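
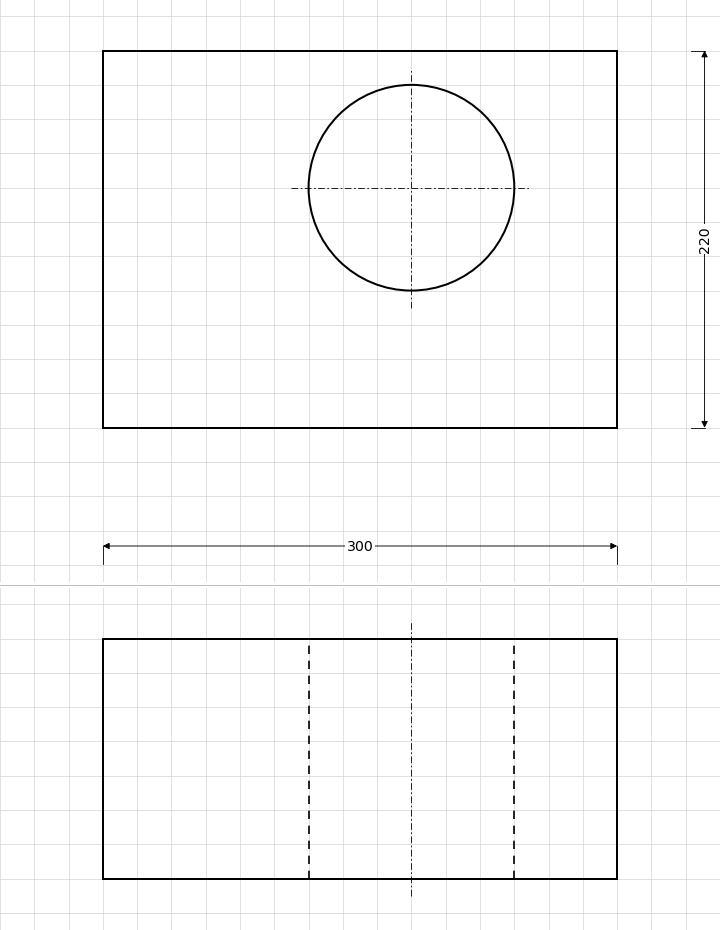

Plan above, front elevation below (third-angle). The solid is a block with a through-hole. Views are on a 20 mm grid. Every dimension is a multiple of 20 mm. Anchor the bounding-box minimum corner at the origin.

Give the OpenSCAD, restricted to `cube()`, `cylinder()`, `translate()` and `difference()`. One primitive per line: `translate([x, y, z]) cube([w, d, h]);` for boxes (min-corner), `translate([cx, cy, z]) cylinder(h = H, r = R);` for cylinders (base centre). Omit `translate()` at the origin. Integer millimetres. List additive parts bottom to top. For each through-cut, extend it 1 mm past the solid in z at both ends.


difference() {
  cube([300, 220, 140]);
  translate([180, 140, -1]) cylinder(h = 142, r = 60);
}


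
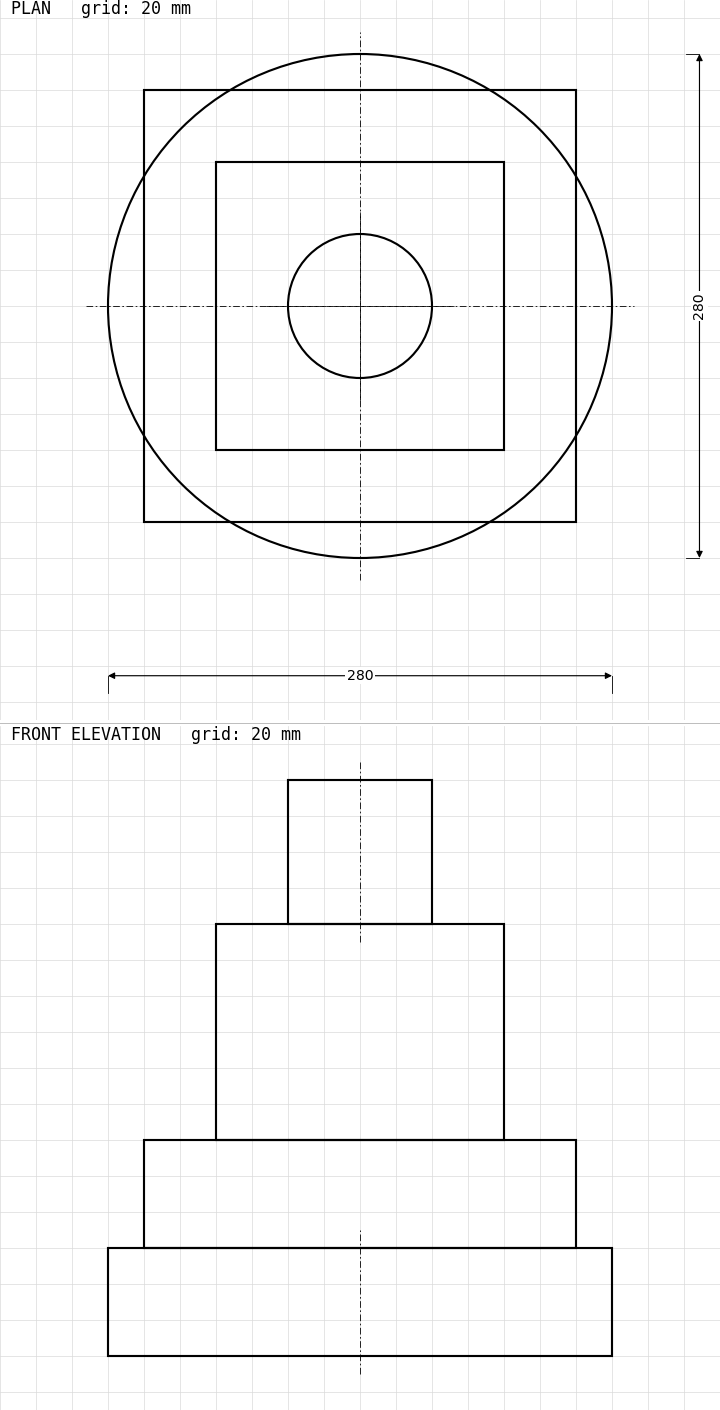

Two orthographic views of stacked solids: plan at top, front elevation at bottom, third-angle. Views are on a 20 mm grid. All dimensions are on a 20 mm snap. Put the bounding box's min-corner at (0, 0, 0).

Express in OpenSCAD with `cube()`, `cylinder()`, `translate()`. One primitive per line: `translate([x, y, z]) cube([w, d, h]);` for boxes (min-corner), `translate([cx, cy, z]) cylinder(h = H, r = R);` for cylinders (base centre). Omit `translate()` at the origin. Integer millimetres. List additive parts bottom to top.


translate([140, 140, 0]) cylinder(h = 60, r = 140);
translate([20, 20, 60]) cube([240, 240, 60]);
translate([60, 60, 120]) cube([160, 160, 120]);
translate([140, 140, 240]) cylinder(h = 80, r = 40);


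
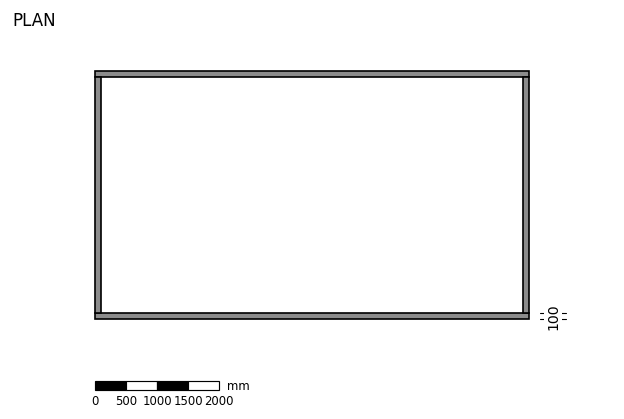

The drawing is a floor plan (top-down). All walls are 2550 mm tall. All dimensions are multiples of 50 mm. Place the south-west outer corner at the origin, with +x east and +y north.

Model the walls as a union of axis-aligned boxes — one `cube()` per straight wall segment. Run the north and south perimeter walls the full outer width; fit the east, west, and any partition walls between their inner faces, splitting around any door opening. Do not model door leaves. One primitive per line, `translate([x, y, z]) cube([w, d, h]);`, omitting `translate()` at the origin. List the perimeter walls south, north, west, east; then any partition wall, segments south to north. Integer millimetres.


cube([7000, 100, 2550]);
translate([0, 3900, 0]) cube([7000, 100, 2550]);
translate([0, 100, 0]) cube([100, 3800, 2550]);
translate([6900, 100, 0]) cube([100, 3800, 2550]);


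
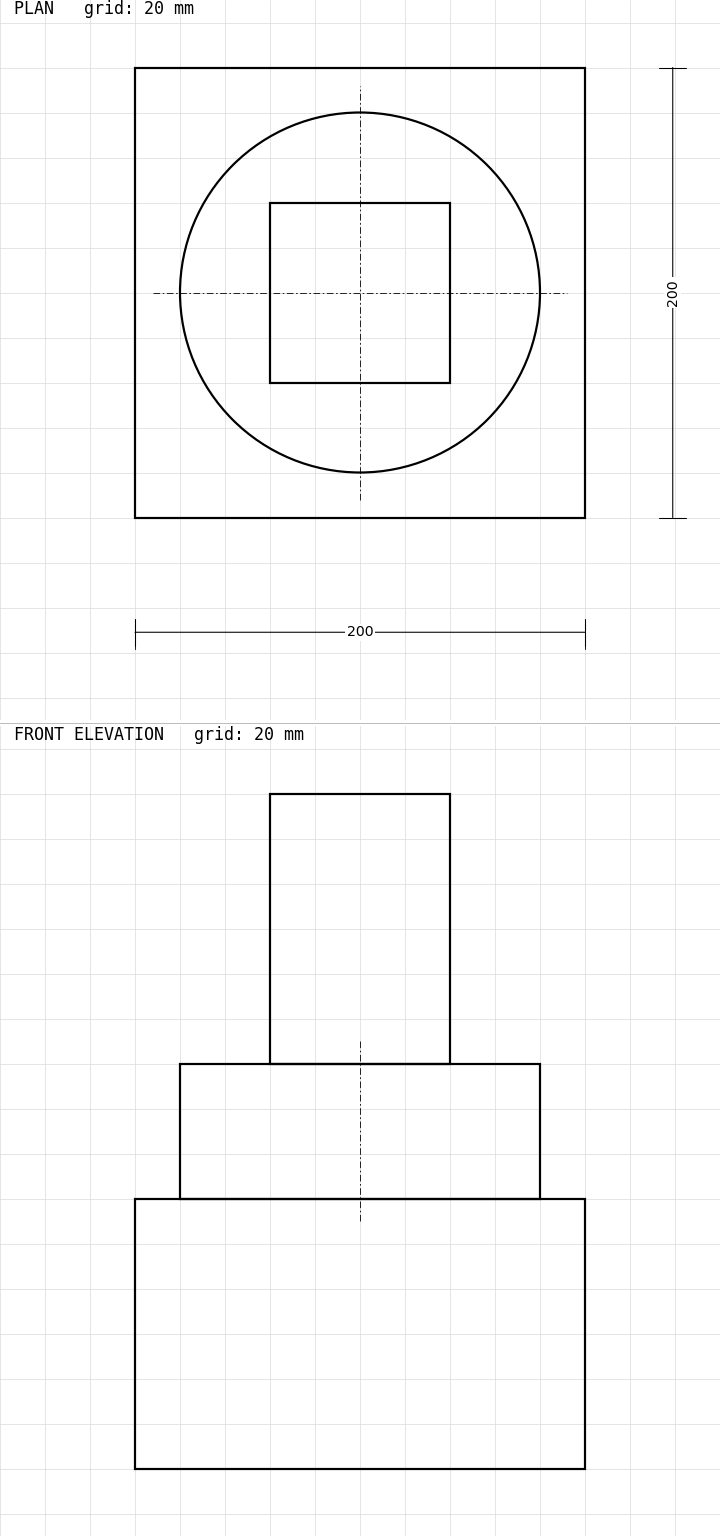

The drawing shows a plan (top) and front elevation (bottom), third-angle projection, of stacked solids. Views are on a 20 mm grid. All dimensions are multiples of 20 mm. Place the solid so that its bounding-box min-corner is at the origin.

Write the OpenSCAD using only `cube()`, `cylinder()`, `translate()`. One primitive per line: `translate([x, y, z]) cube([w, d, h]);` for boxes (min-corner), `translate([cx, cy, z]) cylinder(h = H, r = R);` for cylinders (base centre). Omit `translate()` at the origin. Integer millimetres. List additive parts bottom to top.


cube([200, 200, 120]);
translate([100, 100, 120]) cylinder(h = 60, r = 80);
translate([60, 60, 180]) cube([80, 80, 120]);


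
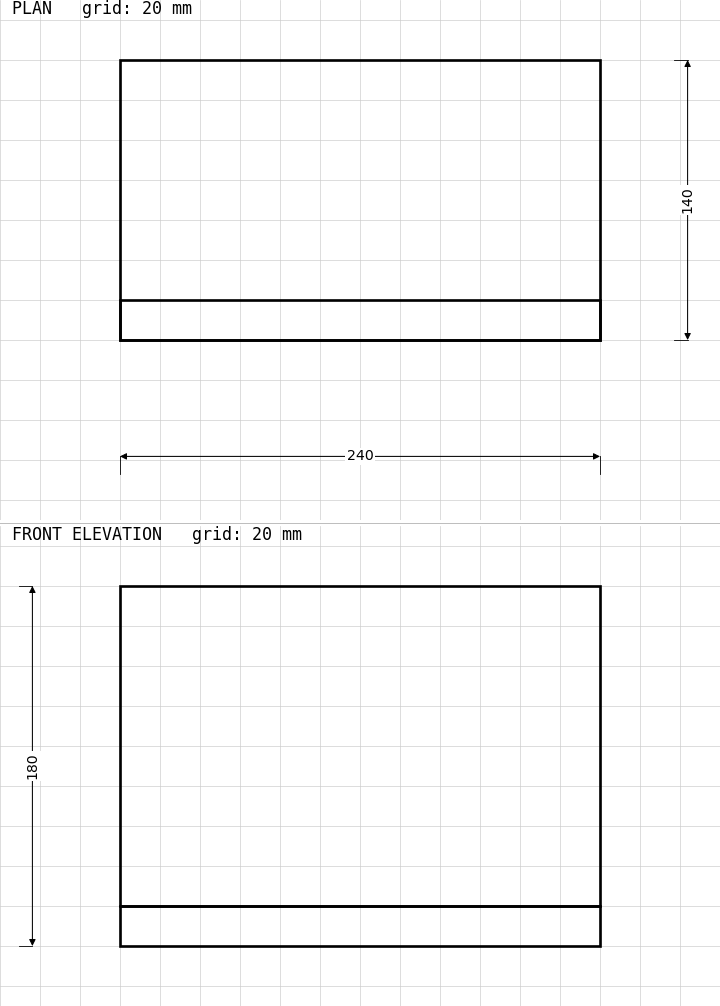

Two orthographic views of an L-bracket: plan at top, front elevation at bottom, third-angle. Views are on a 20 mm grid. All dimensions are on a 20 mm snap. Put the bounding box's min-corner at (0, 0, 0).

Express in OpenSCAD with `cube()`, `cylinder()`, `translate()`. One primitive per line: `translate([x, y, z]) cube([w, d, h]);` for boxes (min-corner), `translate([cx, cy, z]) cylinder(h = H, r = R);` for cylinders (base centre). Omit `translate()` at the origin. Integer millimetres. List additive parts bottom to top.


cube([240, 140, 20]);
translate([0, 0, 20]) cube([240, 20, 160]);


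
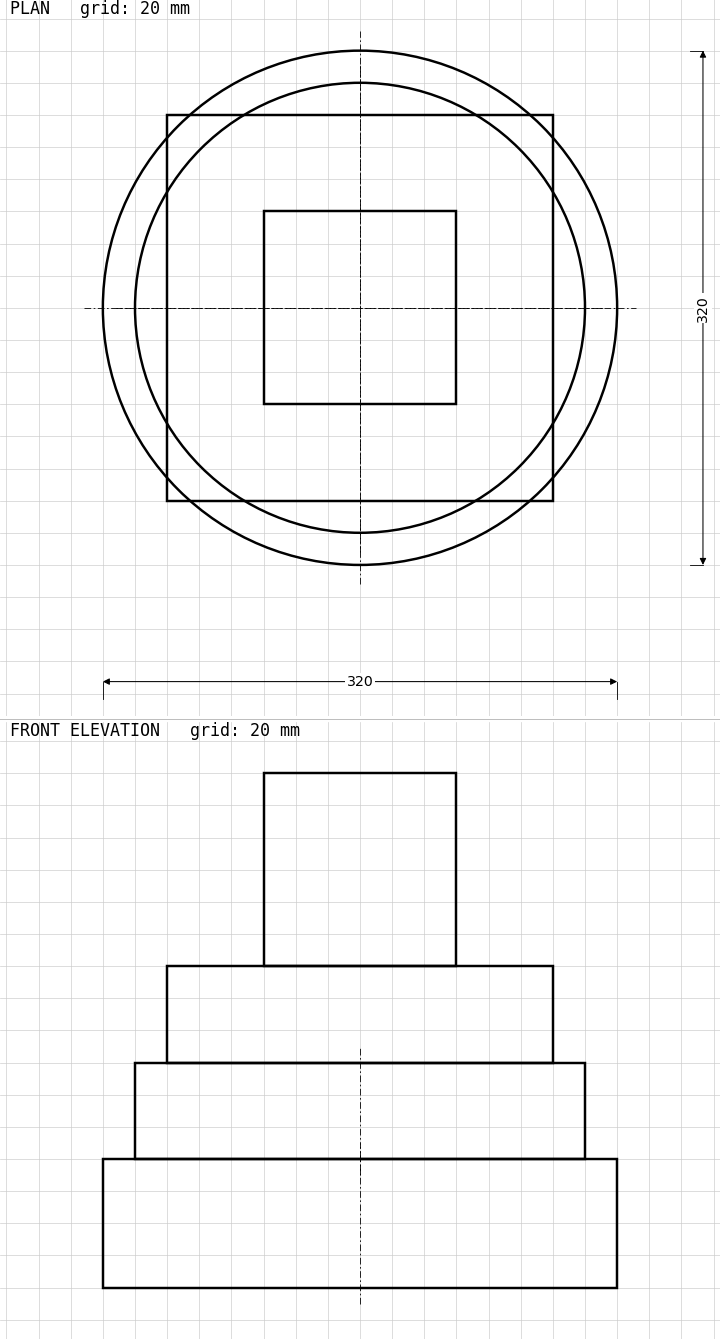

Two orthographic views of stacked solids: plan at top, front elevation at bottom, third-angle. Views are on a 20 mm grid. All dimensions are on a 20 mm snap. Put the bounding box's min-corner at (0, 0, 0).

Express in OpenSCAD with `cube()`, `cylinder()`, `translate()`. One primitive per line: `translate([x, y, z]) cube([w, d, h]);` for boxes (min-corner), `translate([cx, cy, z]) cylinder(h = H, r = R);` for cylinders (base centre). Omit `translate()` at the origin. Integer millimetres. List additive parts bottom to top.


translate([160, 160, 0]) cylinder(h = 80, r = 160);
translate([160, 160, 80]) cylinder(h = 60, r = 140);
translate([40, 40, 140]) cube([240, 240, 60]);
translate([100, 100, 200]) cube([120, 120, 120]);


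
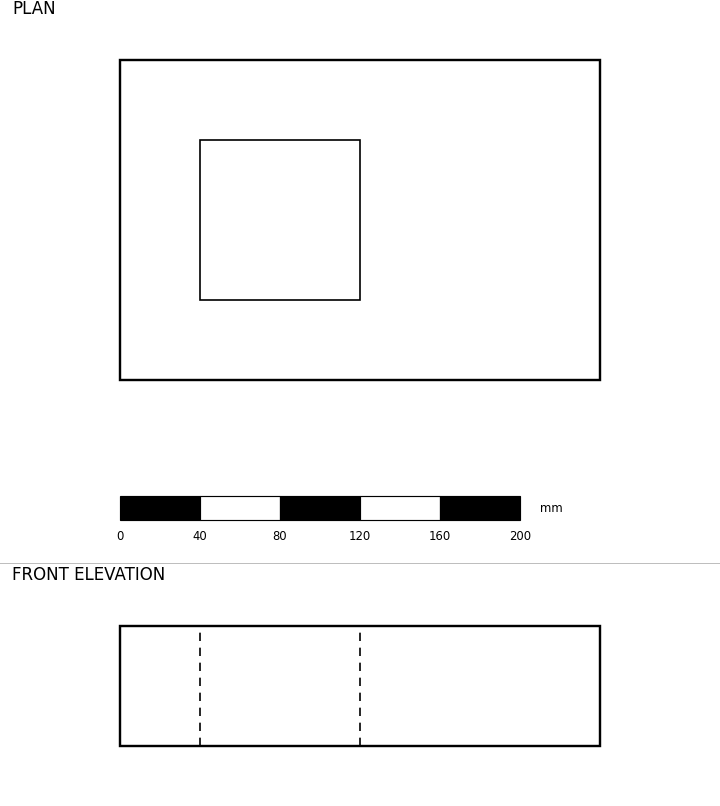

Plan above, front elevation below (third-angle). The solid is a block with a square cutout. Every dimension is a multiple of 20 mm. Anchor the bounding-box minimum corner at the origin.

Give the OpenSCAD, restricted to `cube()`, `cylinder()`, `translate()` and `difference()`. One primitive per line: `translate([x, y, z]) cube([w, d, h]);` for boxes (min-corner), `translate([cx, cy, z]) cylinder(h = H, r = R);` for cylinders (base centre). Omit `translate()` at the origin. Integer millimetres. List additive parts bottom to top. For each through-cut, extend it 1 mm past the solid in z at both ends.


difference() {
  cube([240, 160, 60]);
  translate([40, 40, -1]) cube([80, 80, 62]);
}


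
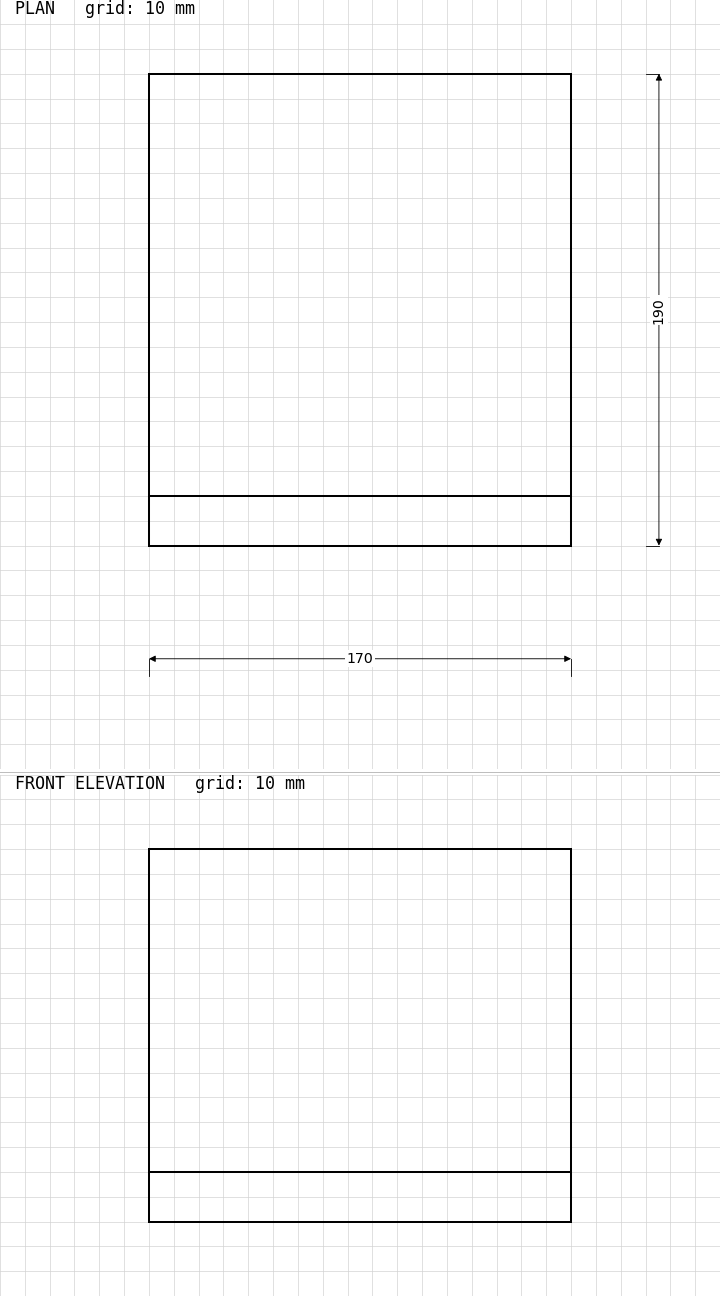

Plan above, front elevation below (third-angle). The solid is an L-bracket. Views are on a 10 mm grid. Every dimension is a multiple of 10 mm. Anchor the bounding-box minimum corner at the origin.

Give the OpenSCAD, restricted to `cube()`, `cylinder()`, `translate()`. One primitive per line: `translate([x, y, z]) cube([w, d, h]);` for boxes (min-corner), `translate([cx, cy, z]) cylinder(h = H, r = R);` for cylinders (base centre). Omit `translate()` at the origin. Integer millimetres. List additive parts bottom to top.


cube([170, 190, 20]);
translate([0, 0, 20]) cube([170, 20, 130]);


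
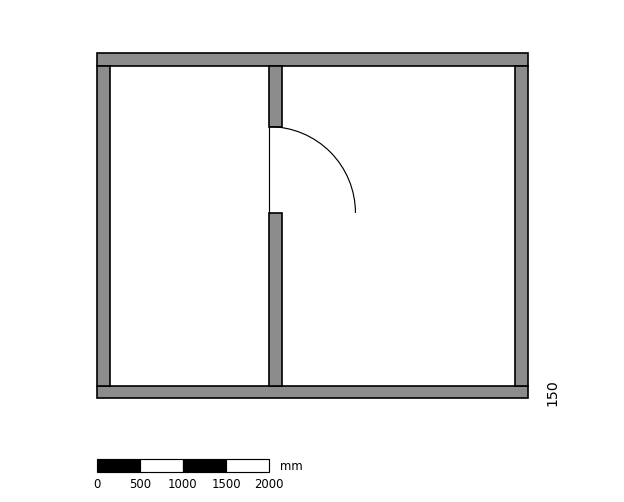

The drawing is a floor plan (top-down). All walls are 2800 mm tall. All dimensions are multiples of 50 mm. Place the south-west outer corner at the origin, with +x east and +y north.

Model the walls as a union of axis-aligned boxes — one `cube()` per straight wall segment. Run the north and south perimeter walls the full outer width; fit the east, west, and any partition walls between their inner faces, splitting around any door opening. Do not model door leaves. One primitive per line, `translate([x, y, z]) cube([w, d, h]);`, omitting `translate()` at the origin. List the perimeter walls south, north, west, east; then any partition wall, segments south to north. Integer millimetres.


cube([5000, 150, 2800]);
translate([0, 3850, 0]) cube([5000, 150, 2800]);
translate([0, 150, 0]) cube([150, 3700, 2800]);
translate([4850, 150, 0]) cube([150, 3700, 2800]);
translate([2000, 150, 0]) cube([150, 2000, 2800]);
translate([2000, 3150, 0]) cube([150, 700, 2800]);


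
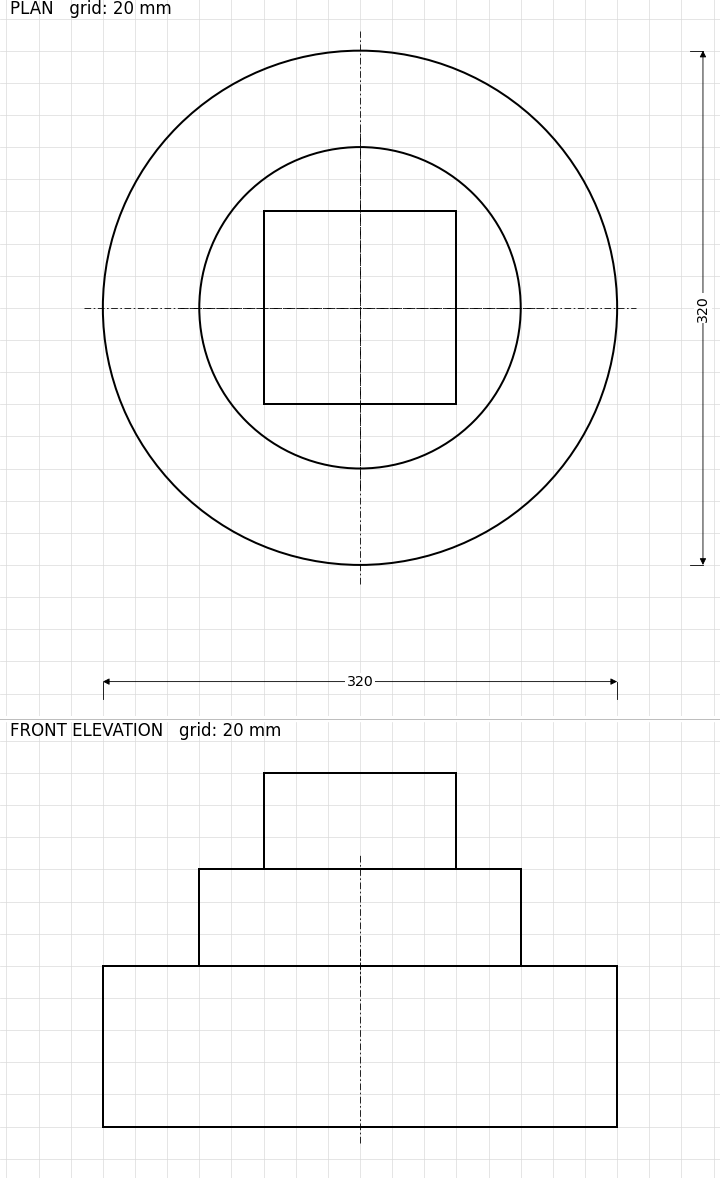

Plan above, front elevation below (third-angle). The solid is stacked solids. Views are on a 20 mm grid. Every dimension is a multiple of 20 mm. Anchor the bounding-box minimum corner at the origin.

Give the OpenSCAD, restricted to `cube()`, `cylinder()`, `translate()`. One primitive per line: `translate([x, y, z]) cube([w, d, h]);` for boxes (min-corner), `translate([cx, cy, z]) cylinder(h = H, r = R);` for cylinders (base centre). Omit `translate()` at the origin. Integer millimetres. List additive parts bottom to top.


translate([160, 160, 0]) cylinder(h = 100, r = 160);
translate([160, 160, 100]) cylinder(h = 60, r = 100);
translate([100, 100, 160]) cube([120, 120, 60]);


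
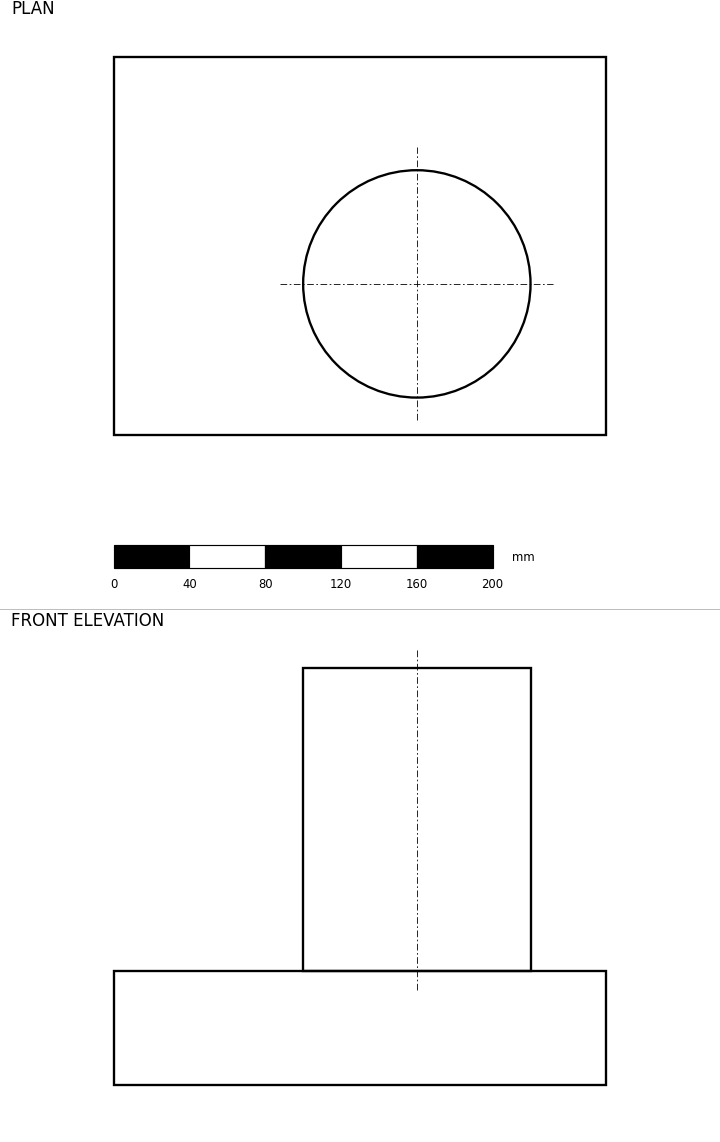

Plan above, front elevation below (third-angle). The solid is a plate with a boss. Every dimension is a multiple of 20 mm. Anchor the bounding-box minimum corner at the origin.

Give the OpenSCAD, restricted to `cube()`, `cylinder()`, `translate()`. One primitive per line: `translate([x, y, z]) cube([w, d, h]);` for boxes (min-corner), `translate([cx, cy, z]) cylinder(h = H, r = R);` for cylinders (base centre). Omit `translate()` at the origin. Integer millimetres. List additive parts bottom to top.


cube([260, 200, 60]);
translate([160, 80, 60]) cylinder(h = 160, r = 60);


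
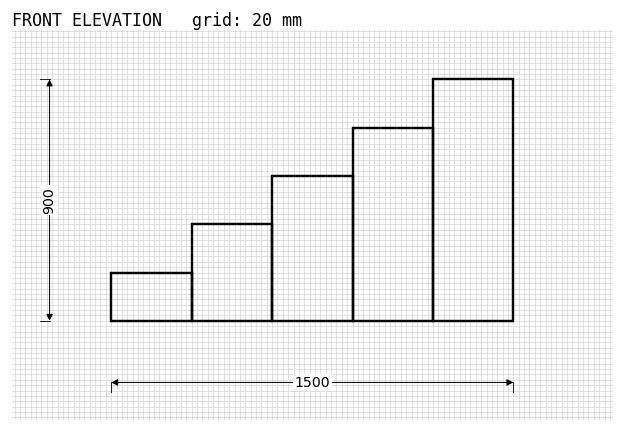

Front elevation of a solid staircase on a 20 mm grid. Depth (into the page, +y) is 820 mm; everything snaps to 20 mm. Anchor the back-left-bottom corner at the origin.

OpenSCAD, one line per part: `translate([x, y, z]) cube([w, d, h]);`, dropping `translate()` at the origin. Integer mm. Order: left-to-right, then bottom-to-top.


cube([300, 820, 180]);
translate([300, 0, 0]) cube([300, 820, 360]);
translate([600, 0, 0]) cube([300, 820, 540]);
translate([900, 0, 0]) cube([300, 820, 720]);
translate([1200, 0, 0]) cube([300, 820, 900]);


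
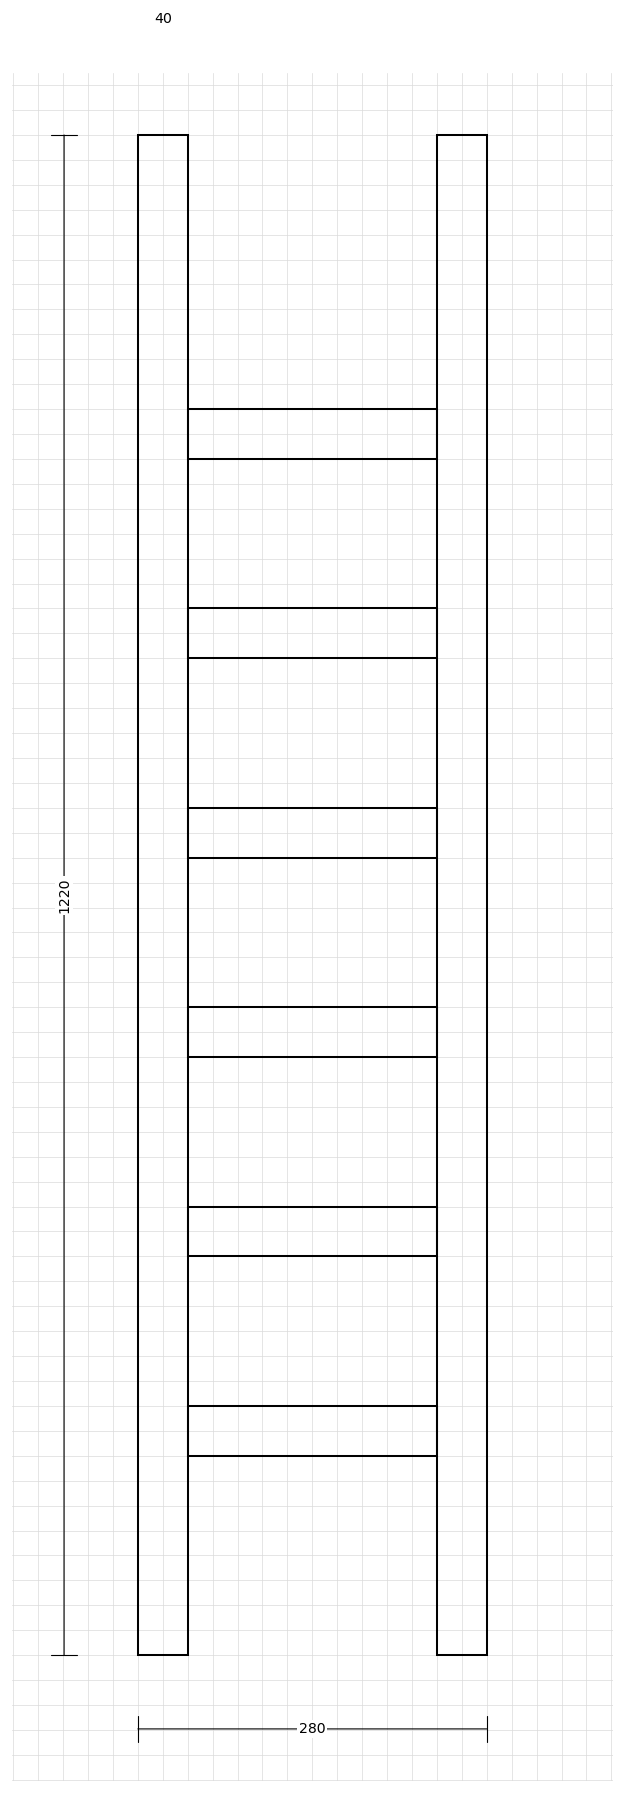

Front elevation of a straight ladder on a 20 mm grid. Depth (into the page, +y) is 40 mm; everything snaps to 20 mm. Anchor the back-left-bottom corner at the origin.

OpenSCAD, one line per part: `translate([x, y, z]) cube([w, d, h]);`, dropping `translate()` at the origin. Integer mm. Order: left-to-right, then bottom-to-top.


cube([40, 40, 1220]);
translate([40, 0, 160]) cube([200, 40, 40]);
translate([40, 0, 320]) cube([200, 40, 40]);
translate([40, 0, 480]) cube([200, 40, 40]);
translate([40, 0, 640]) cube([200, 40, 40]);
translate([40, 0, 800]) cube([200, 40, 40]);
translate([40, 0, 960]) cube([200, 40, 40]);
translate([240, 0, 0]) cube([40, 40, 1220]);


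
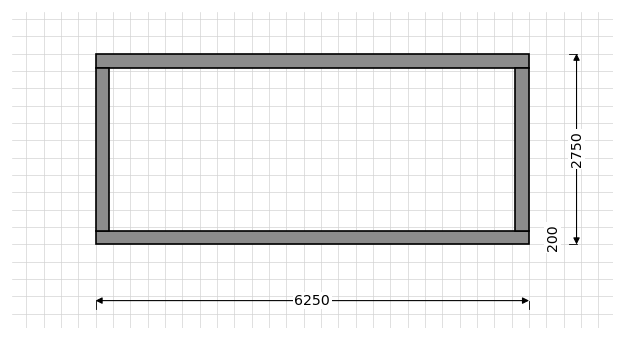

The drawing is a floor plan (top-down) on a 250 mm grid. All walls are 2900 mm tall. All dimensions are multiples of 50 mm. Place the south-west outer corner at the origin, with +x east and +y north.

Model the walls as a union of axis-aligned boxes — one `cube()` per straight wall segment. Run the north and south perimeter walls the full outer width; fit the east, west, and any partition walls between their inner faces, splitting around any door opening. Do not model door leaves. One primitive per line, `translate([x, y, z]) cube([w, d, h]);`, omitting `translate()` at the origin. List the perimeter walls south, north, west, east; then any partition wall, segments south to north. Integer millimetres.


cube([6250, 200, 2900]);
translate([0, 2550, 0]) cube([6250, 200, 2900]);
translate([0, 200, 0]) cube([200, 2350, 2900]);
translate([6050, 200, 0]) cube([200, 2350, 2900]);


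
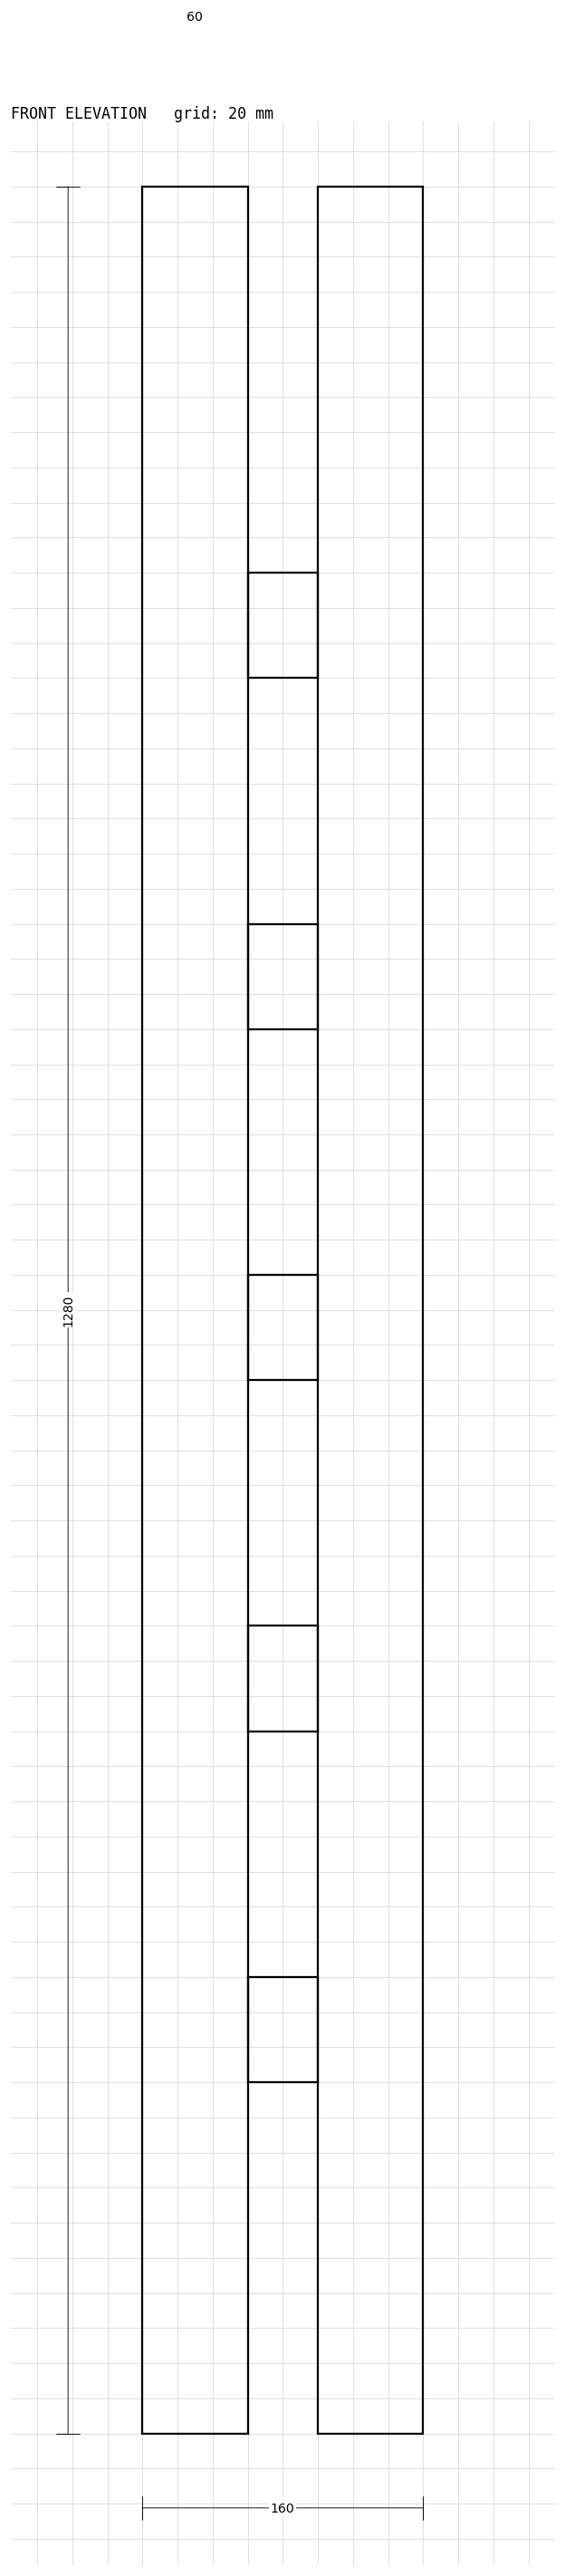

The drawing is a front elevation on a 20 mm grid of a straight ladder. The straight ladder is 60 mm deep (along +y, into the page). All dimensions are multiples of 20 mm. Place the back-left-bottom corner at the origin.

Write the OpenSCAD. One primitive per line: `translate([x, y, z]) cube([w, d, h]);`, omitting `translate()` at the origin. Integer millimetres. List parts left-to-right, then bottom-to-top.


cube([60, 60, 1280]);
translate([60, 0, 200]) cube([40, 60, 60]);
translate([60, 0, 400]) cube([40, 60, 60]);
translate([60, 0, 600]) cube([40, 60, 60]);
translate([60, 0, 800]) cube([40, 60, 60]);
translate([60, 0, 1000]) cube([40, 60, 60]);
translate([100, 0, 0]) cube([60, 60, 1280]);


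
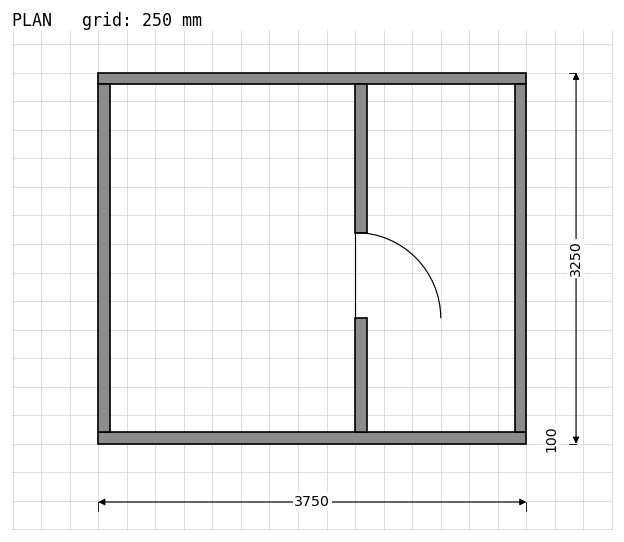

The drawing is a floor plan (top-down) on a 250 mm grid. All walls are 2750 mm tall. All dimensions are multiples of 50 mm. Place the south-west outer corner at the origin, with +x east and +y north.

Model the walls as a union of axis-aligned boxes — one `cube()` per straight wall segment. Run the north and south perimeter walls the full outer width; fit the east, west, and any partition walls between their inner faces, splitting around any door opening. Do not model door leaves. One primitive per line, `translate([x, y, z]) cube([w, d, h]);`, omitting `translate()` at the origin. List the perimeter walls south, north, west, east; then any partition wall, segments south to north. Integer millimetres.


cube([3750, 100, 2750]);
translate([0, 3150, 0]) cube([3750, 100, 2750]);
translate([0, 100, 0]) cube([100, 3050, 2750]);
translate([3650, 100, 0]) cube([100, 3050, 2750]);
translate([2250, 100, 0]) cube([100, 1000, 2750]);
translate([2250, 1850, 0]) cube([100, 1300, 2750]);


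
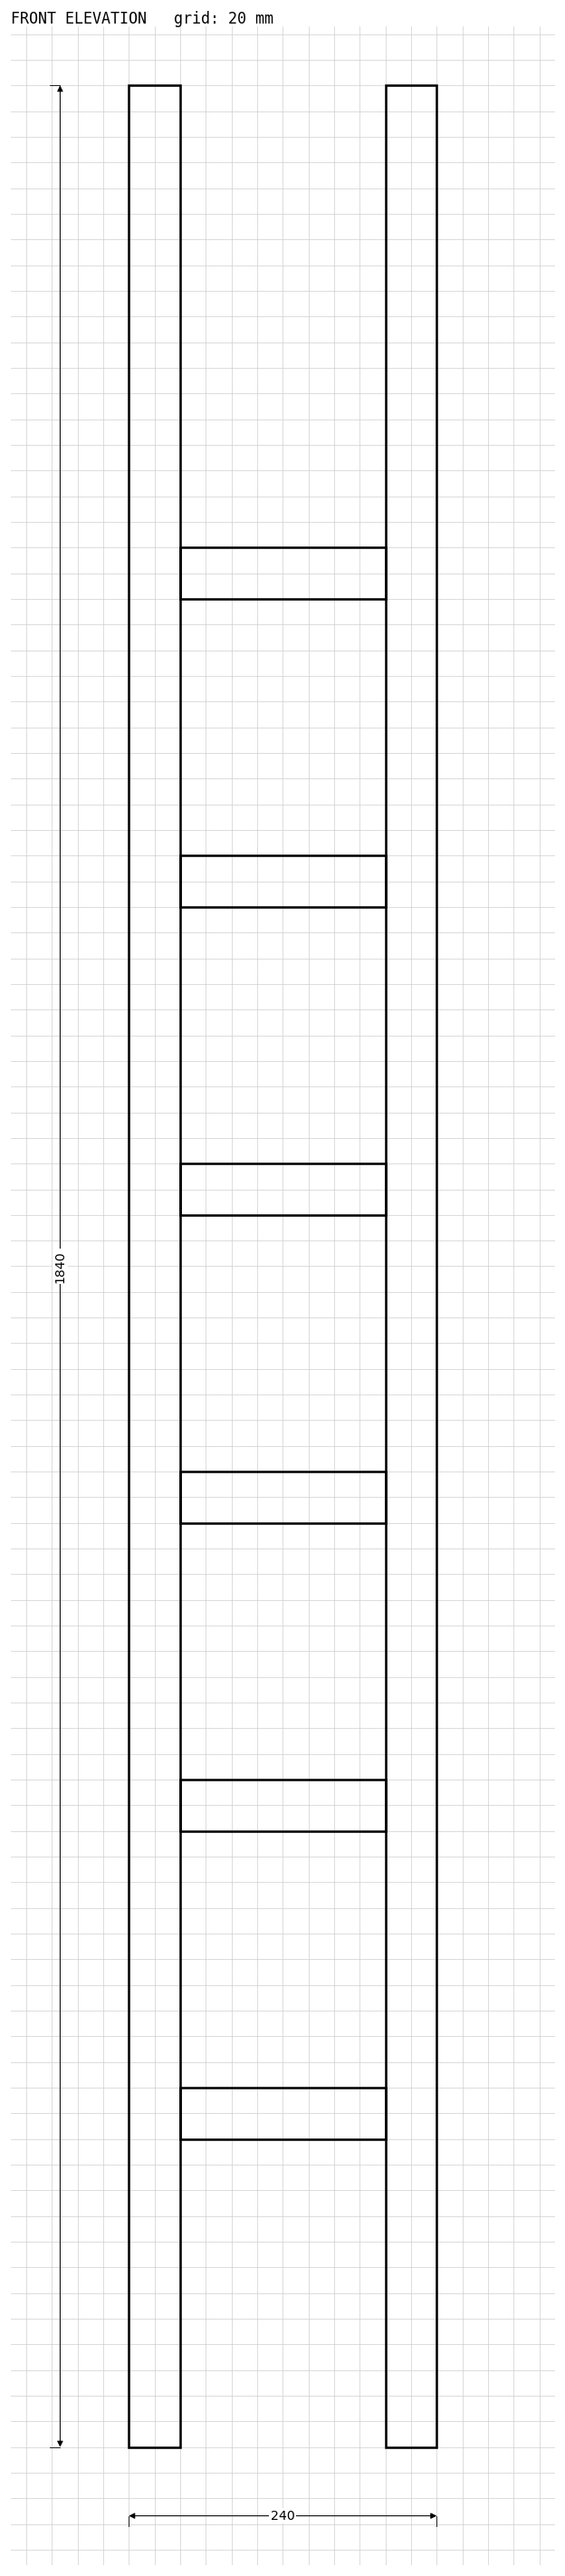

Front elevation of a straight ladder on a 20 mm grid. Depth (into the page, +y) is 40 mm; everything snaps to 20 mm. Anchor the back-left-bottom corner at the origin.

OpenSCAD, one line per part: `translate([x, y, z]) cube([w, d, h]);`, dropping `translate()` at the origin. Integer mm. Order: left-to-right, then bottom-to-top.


cube([40, 40, 1840]);
translate([40, 0, 240]) cube([160, 40, 40]);
translate([40, 0, 480]) cube([160, 40, 40]);
translate([40, 0, 720]) cube([160, 40, 40]);
translate([40, 0, 960]) cube([160, 40, 40]);
translate([40, 0, 1200]) cube([160, 40, 40]);
translate([40, 0, 1440]) cube([160, 40, 40]);
translate([200, 0, 0]) cube([40, 40, 1840]);


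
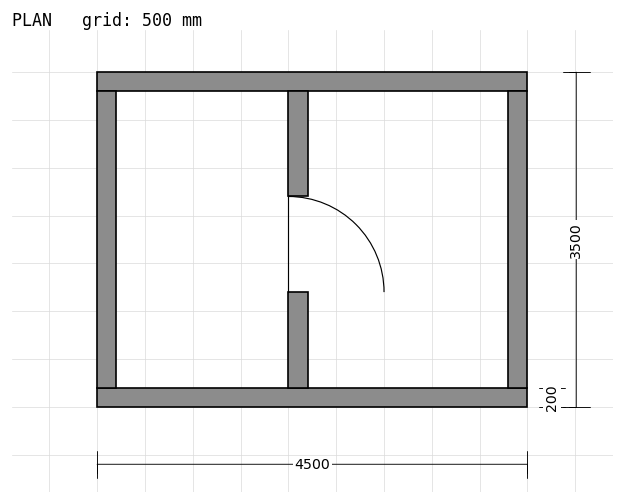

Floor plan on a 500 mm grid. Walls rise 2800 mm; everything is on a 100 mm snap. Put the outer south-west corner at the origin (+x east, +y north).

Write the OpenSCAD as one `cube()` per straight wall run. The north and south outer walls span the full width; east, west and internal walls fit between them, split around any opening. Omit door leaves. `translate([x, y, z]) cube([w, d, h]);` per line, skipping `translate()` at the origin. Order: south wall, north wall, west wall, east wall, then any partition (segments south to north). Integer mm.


cube([4500, 200, 2800]);
translate([0, 3300, 0]) cube([4500, 200, 2800]);
translate([0, 200, 0]) cube([200, 3100, 2800]);
translate([4300, 200, 0]) cube([200, 3100, 2800]);
translate([2000, 200, 0]) cube([200, 1000, 2800]);
translate([2000, 2200, 0]) cube([200, 1100, 2800]);


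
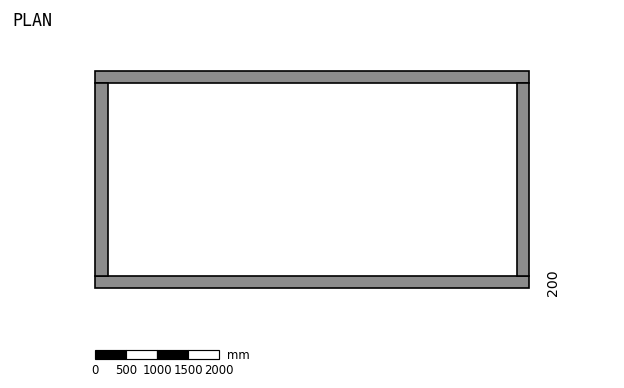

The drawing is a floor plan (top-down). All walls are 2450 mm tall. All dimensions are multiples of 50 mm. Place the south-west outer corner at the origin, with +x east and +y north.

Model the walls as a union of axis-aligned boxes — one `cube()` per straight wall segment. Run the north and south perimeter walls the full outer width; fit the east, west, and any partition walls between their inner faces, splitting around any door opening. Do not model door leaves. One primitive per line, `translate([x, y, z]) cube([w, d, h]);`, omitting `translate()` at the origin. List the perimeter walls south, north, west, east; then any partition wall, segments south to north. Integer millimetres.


cube([7000, 200, 2450]);
translate([0, 3300, 0]) cube([7000, 200, 2450]);
translate([0, 200, 0]) cube([200, 3100, 2450]);
translate([6800, 200, 0]) cube([200, 3100, 2450]);


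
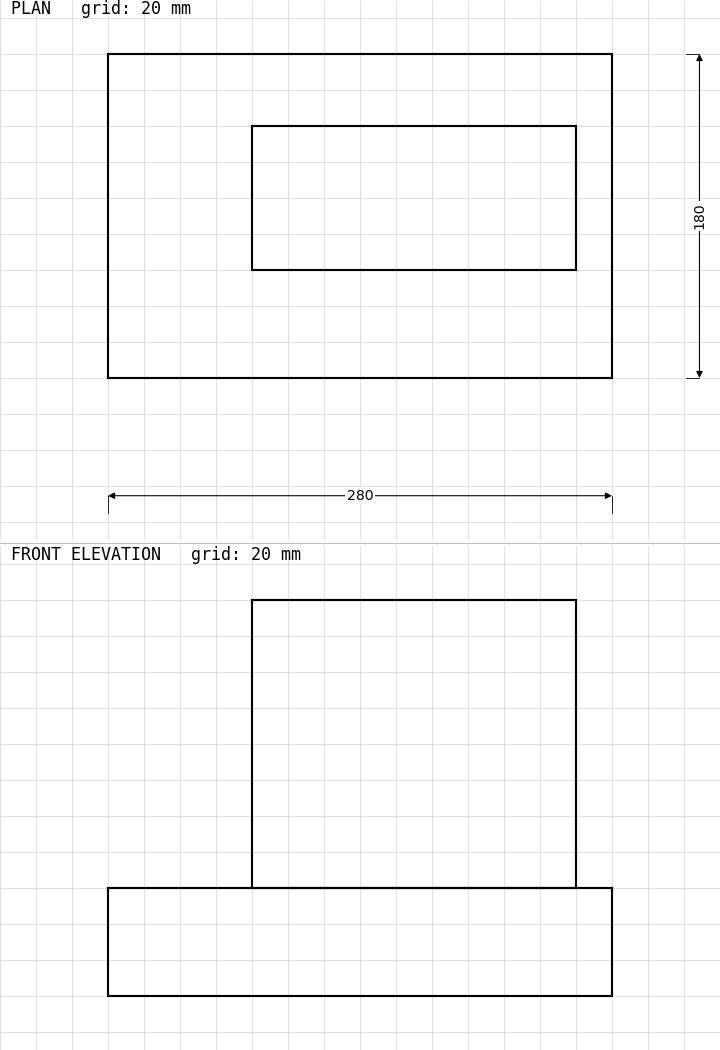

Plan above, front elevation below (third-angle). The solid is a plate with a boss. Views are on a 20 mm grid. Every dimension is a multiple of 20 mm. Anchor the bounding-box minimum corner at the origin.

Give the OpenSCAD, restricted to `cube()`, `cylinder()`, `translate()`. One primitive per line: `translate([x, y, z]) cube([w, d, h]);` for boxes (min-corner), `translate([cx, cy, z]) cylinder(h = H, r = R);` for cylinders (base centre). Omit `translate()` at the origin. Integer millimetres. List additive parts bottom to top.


cube([280, 180, 60]);
translate([80, 60, 60]) cube([180, 80, 160]);


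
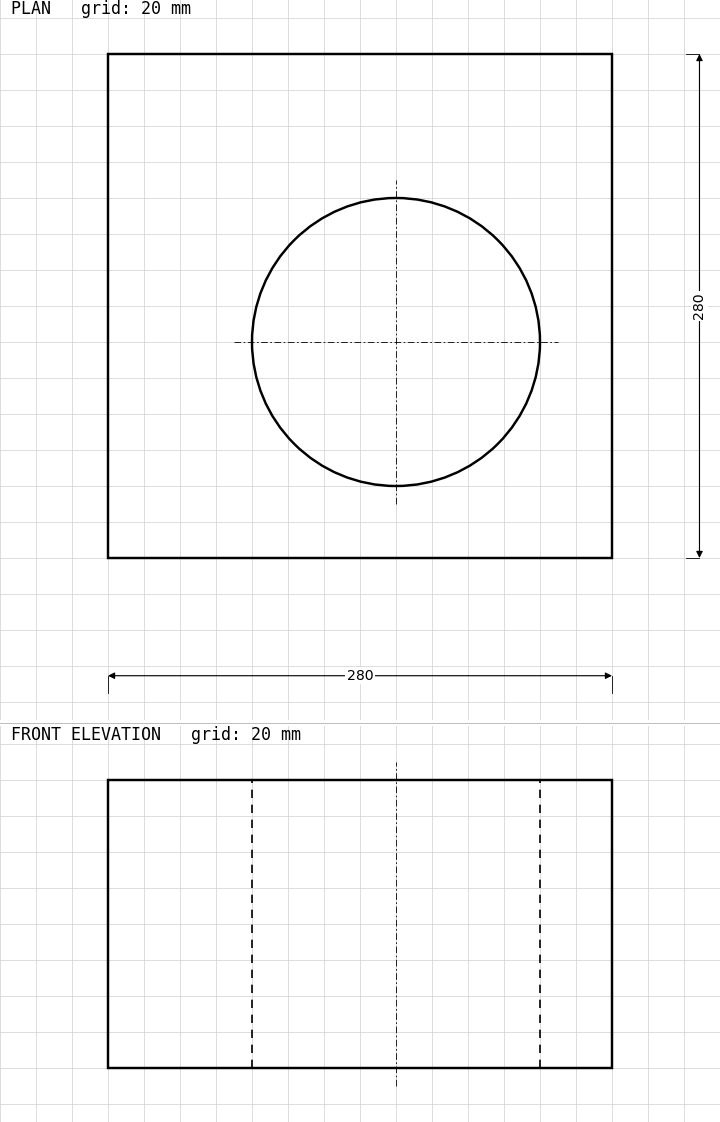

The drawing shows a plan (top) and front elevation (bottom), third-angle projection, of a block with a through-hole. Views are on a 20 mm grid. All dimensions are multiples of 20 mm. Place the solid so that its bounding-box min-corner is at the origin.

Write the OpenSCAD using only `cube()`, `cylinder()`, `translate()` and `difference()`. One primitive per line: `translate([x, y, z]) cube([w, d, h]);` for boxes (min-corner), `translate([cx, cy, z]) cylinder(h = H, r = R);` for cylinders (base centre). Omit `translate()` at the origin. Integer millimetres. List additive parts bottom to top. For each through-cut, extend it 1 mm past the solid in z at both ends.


difference() {
  cube([280, 280, 160]);
  translate([160, 120, -1]) cylinder(h = 162, r = 80);
}


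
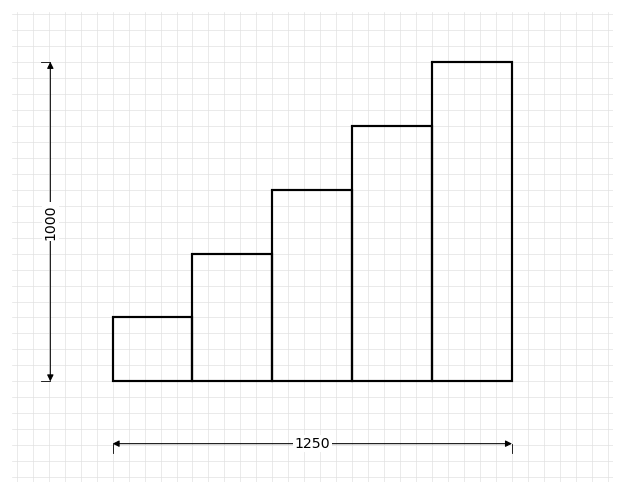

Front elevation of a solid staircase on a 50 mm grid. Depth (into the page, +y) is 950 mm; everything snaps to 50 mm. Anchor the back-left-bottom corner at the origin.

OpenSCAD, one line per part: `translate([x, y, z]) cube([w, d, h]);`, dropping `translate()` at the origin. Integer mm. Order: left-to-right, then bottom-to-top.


cube([250, 950, 200]);
translate([250, 0, 0]) cube([250, 950, 400]);
translate([500, 0, 0]) cube([250, 950, 600]);
translate([750, 0, 0]) cube([250, 950, 800]);
translate([1000, 0, 0]) cube([250, 950, 1000]);


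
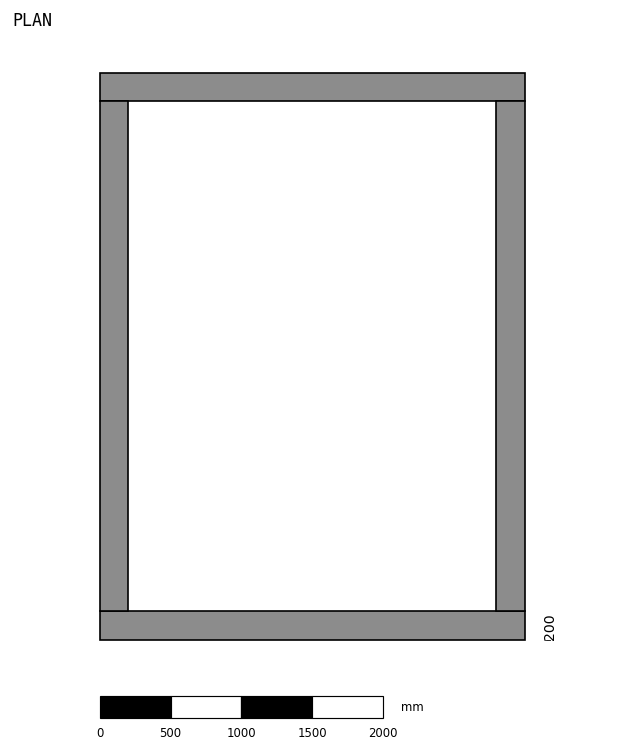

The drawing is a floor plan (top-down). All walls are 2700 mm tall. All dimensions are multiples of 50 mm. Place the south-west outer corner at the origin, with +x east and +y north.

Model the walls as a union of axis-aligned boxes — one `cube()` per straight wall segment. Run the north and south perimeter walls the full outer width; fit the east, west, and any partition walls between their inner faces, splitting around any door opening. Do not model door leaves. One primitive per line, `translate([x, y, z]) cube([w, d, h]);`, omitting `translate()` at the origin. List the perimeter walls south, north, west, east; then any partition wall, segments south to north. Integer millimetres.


cube([3000, 200, 2700]);
translate([0, 3800, 0]) cube([3000, 200, 2700]);
translate([0, 200, 0]) cube([200, 3600, 2700]);
translate([2800, 200, 0]) cube([200, 3600, 2700]);


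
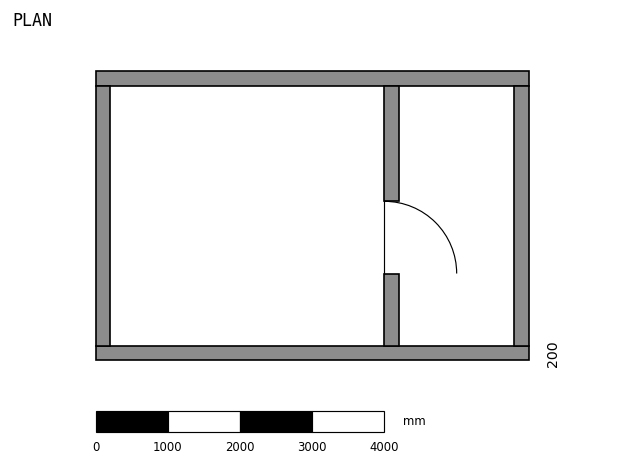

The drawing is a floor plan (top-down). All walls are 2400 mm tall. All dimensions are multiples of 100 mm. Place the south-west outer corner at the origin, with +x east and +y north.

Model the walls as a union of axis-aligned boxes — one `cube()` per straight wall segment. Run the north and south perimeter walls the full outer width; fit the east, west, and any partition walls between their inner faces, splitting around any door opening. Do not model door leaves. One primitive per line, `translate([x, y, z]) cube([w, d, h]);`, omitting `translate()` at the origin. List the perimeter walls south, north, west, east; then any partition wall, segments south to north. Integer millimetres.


cube([6000, 200, 2400]);
translate([0, 3800, 0]) cube([6000, 200, 2400]);
translate([0, 200, 0]) cube([200, 3600, 2400]);
translate([5800, 200, 0]) cube([200, 3600, 2400]);
translate([4000, 200, 0]) cube([200, 1000, 2400]);
translate([4000, 2200, 0]) cube([200, 1600, 2400]);


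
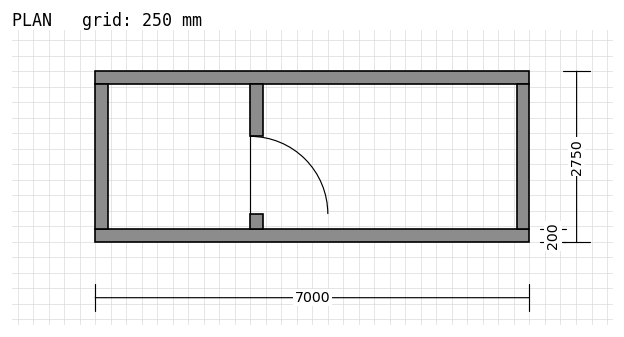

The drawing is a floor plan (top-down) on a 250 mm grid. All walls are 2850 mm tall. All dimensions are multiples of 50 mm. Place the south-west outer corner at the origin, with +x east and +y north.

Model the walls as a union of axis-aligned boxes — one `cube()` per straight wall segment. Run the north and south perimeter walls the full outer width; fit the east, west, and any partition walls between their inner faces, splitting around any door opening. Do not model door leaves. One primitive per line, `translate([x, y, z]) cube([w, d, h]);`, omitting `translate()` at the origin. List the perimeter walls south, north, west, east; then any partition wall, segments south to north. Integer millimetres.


cube([7000, 200, 2850]);
translate([0, 2550, 0]) cube([7000, 200, 2850]);
translate([0, 200, 0]) cube([200, 2350, 2850]);
translate([6800, 200, 0]) cube([200, 2350, 2850]);
translate([2500, 200, 0]) cube([200, 250, 2850]);
translate([2500, 1700, 0]) cube([200, 850, 2850]);


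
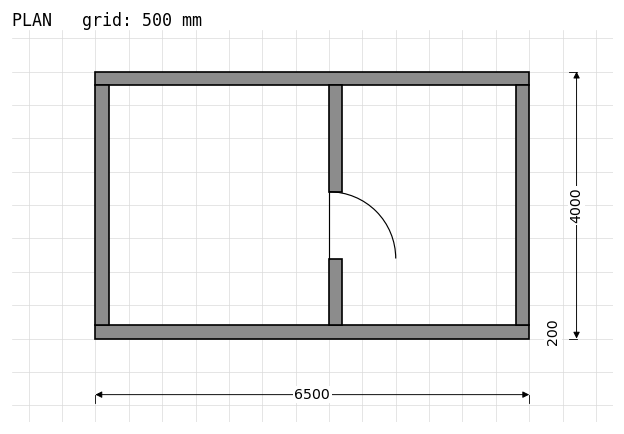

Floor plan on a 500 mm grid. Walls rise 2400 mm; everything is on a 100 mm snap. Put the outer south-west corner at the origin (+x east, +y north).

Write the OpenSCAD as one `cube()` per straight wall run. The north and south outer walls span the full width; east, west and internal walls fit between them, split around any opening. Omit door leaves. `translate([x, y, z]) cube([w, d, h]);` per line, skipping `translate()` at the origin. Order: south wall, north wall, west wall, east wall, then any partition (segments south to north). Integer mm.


cube([6500, 200, 2400]);
translate([0, 3800, 0]) cube([6500, 200, 2400]);
translate([0, 200, 0]) cube([200, 3600, 2400]);
translate([6300, 200, 0]) cube([200, 3600, 2400]);
translate([3500, 200, 0]) cube([200, 1000, 2400]);
translate([3500, 2200, 0]) cube([200, 1600, 2400]);


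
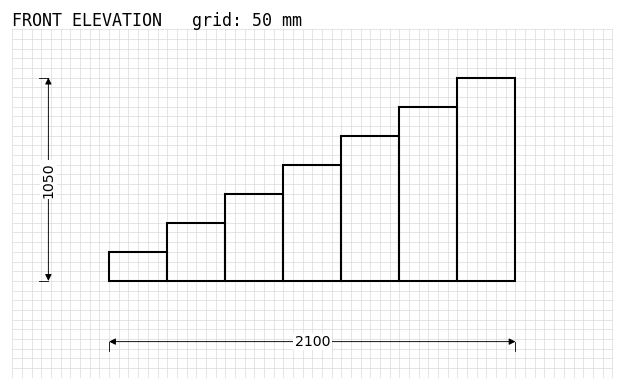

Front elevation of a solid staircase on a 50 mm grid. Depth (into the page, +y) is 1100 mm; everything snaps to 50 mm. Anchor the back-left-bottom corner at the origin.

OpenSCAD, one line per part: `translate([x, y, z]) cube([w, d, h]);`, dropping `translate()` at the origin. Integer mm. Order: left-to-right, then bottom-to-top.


cube([300, 1100, 150]);
translate([300, 0, 0]) cube([300, 1100, 300]);
translate([600, 0, 0]) cube([300, 1100, 450]);
translate([900, 0, 0]) cube([300, 1100, 600]);
translate([1200, 0, 0]) cube([300, 1100, 750]);
translate([1500, 0, 0]) cube([300, 1100, 900]);
translate([1800, 0, 0]) cube([300, 1100, 1050]);


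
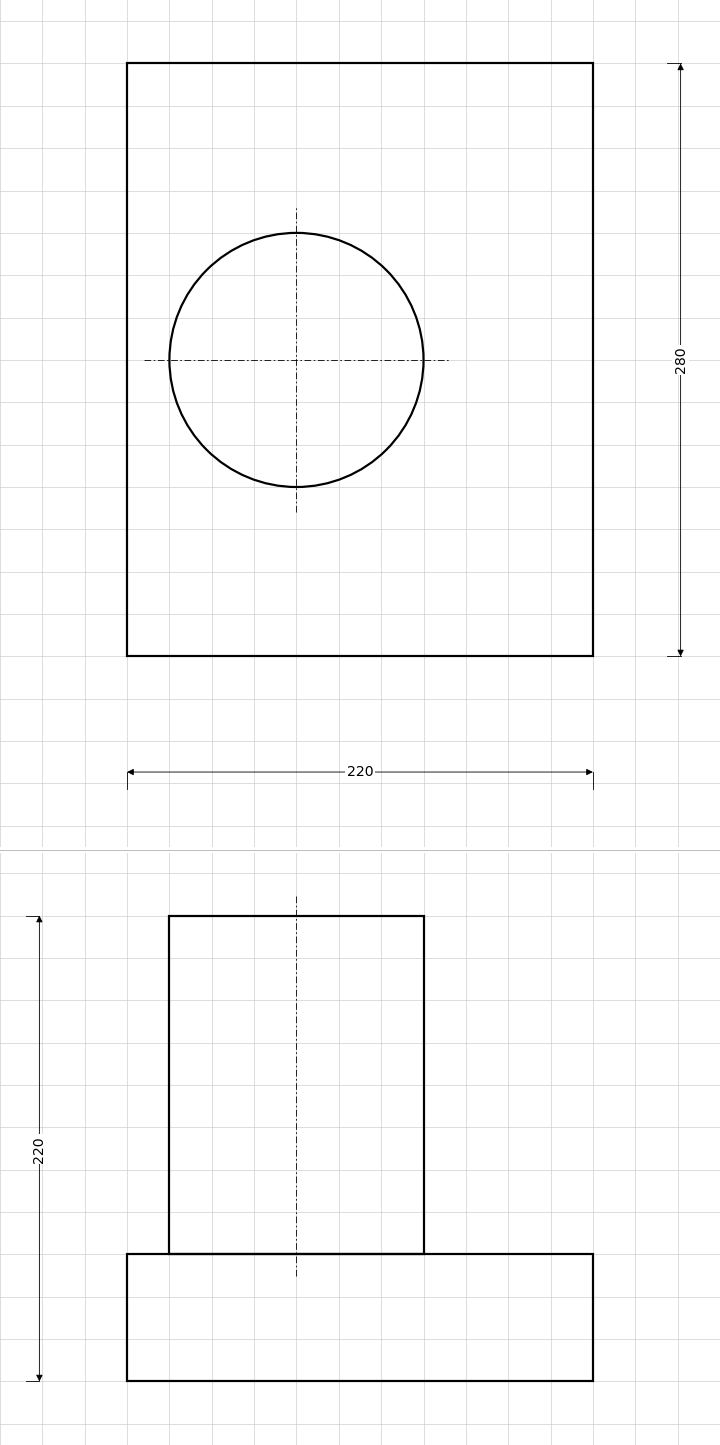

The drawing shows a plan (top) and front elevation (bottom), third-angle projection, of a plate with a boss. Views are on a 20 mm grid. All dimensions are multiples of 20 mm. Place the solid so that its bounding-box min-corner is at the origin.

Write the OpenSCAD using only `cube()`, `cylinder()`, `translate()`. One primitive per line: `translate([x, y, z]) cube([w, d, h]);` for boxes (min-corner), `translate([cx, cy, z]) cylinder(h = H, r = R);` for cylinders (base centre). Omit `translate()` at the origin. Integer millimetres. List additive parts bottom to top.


cube([220, 280, 60]);
translate([80, 140, 60]) cylinder(h = 160, r = 60);


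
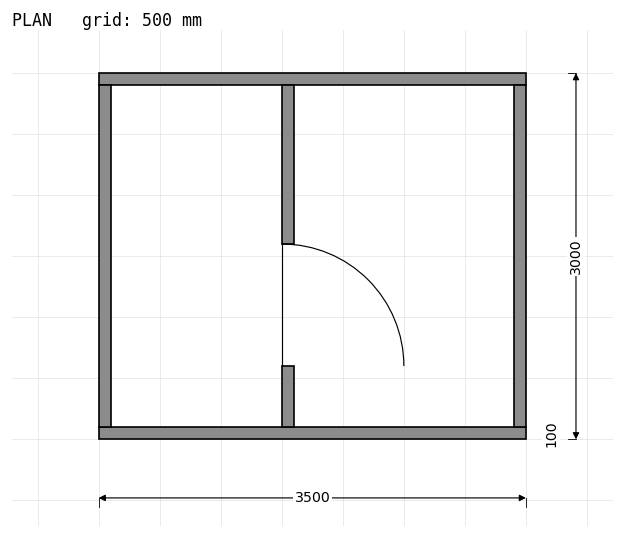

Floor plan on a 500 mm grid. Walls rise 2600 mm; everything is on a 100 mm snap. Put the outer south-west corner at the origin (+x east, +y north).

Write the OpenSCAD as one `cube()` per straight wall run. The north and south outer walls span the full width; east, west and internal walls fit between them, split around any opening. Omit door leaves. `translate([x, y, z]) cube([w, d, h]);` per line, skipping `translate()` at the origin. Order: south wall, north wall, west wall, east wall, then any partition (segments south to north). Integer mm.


cube([3500, 100, 2600]);
translate([0, 2900, 0]) cube([3500, 100, 2600]);
translate([0, 100, 0]) cube([100, 2800, 2600]);
translate([3400, 100, 0]) cube([100, 2800, 2600]);
translate([1500, 100, 0]) cube([100, 500, 2600]);
translate([1500, 1600, 0]) cube([100, 1300, 2600]);


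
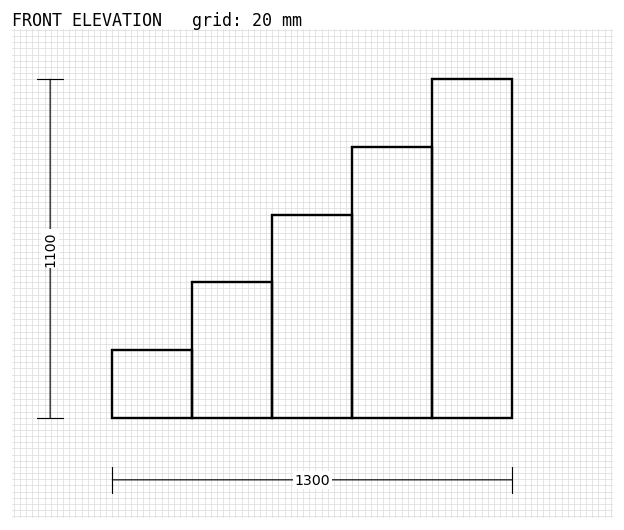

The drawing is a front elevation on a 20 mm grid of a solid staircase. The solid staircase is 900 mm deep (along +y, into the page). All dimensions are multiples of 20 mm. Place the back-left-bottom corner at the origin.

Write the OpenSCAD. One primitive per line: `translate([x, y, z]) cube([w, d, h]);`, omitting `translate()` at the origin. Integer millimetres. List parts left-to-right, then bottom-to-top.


cube([260, 900, 220]);
translate([260, 0, 0]) cube([260, 900, 440]);
translate([520, 0, 0]) cube([260, 900, 660]);
translate([780, 0, 0]) cube([260, 900, 880]);
translate([1040, 0, 0]) cube([260, 900, 1100]);


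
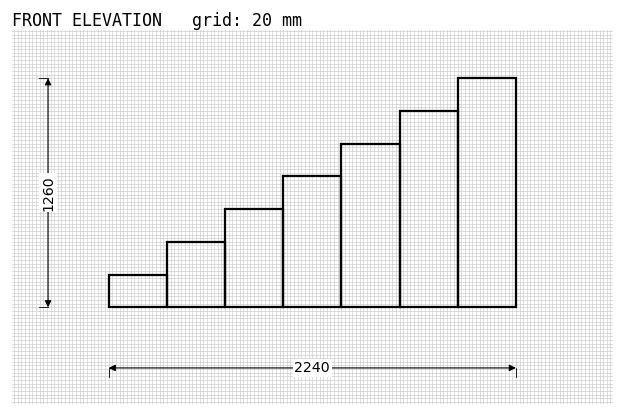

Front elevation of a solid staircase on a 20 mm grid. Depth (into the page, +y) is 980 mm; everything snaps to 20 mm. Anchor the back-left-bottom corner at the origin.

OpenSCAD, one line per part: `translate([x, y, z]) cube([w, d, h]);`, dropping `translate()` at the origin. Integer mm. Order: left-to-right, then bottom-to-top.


cube([320, 980, 180]);
translate([320, 0, 0]) cube([320, 980, 360]);
translate([640, 0, 0]) cube([320, 980, 540]);
translate([960, 0, 0]) cube([320, 980, 720]);
translate([1280, 0, 0]) cube([320, 980, 900]);
translate([1600, 0, 0]) cube([320, 980, 1080]);
translate([1920, 0, 0]) cube([320, 980, 1260]);


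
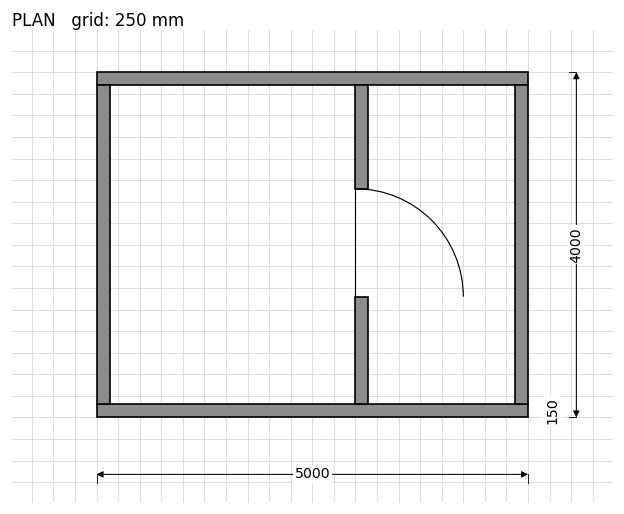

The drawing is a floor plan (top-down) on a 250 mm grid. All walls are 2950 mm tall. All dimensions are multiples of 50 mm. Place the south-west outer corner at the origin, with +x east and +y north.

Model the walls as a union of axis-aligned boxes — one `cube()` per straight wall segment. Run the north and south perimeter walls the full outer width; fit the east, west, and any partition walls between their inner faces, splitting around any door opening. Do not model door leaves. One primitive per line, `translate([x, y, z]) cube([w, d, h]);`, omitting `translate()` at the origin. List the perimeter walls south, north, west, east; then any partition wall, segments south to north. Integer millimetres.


cube([5000, 150, 2950]);
translate([0, 3850, 0]) cube([5000, 150, 2950]);
translate([0, 150, 0]) cube([150, 3700, 2950]);
translate([4850, 150, 0]) cube([150, 3700, 2950]);
translate([3000, 150, 0]) cube([150, 1250, 2950]);
translate([3000, 2650, 0]) cube([150, 1200, 2950]);


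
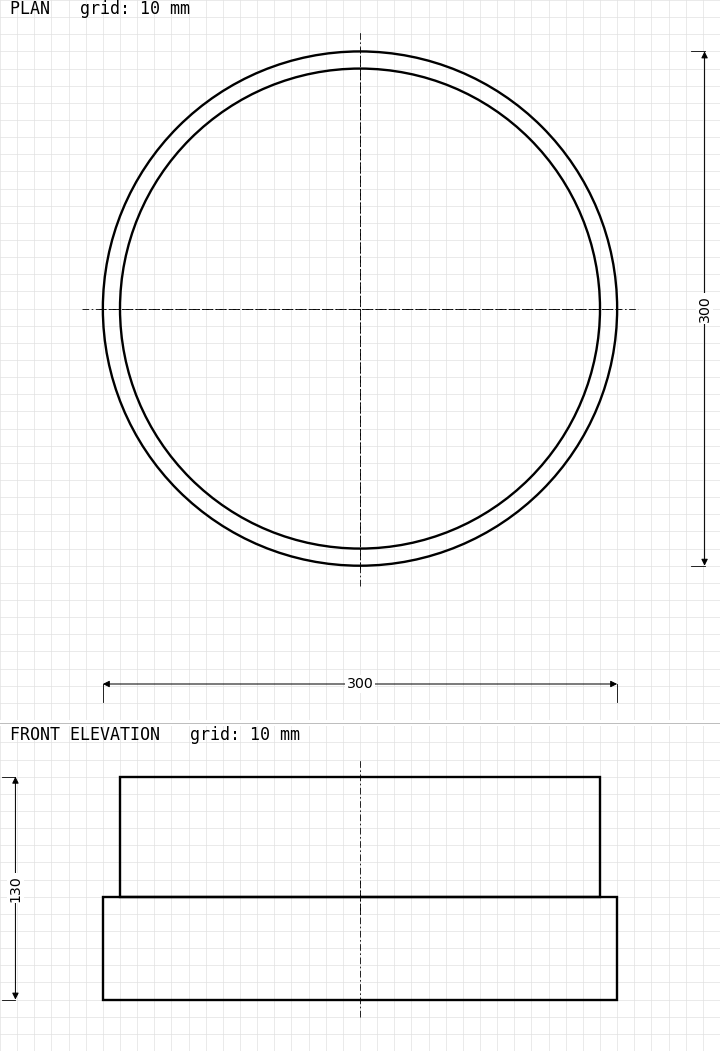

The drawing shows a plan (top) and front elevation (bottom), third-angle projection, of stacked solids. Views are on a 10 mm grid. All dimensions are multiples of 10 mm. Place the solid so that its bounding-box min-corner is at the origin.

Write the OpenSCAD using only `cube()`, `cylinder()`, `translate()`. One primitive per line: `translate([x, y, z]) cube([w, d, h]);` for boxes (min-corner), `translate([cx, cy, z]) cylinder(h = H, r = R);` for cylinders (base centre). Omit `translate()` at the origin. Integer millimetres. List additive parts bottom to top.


translate([150, 150, 0]) cylinder(h = 60, r = 150);
translate([150, 150, 60]) cylinder(h = 70, r = 140);


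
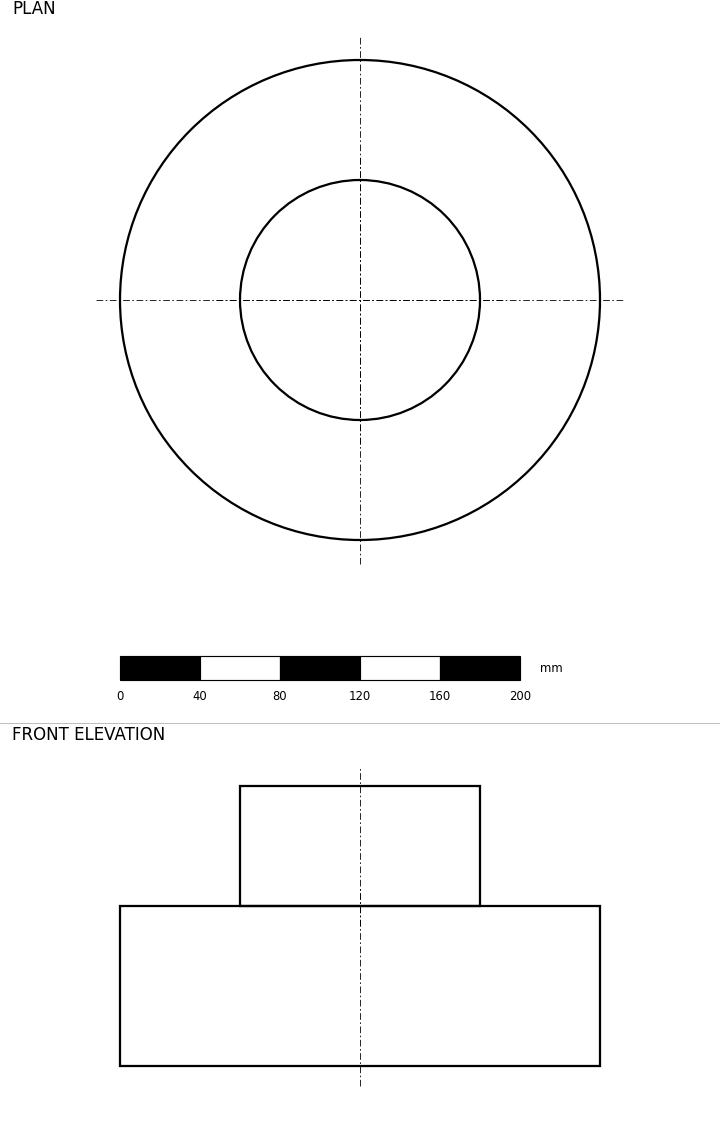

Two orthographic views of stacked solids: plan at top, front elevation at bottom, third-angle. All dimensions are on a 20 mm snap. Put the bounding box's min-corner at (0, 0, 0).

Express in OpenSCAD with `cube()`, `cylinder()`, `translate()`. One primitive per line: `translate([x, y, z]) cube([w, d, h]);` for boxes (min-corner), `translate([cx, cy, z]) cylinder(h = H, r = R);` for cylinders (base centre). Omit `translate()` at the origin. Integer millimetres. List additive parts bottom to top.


translate([120, 120, 0]) cylinder(h = 80, r = 120);
translate([120, 120, 80]) cylinder(h = 60, r = 60);


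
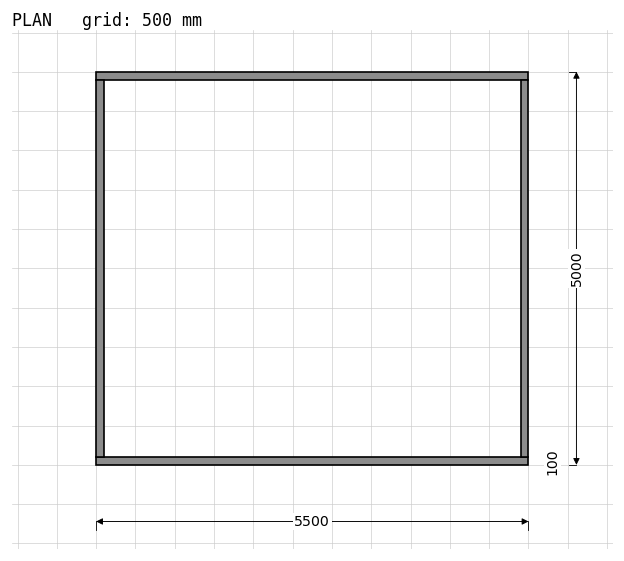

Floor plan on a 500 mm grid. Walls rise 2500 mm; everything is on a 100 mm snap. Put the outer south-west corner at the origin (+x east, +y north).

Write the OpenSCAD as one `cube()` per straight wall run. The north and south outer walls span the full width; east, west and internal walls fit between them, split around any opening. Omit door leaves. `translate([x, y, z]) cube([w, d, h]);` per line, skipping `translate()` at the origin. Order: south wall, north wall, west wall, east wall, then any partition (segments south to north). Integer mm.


cube([5500, 100, 2500]);
translate([0, 4900, 0]) cube([5500, 100, 2500]);
translate([0, 100, 0]) cube([100, 4800, 2500]);
translate([5400, 100, 0]) cube([100, 4800, 2500]);


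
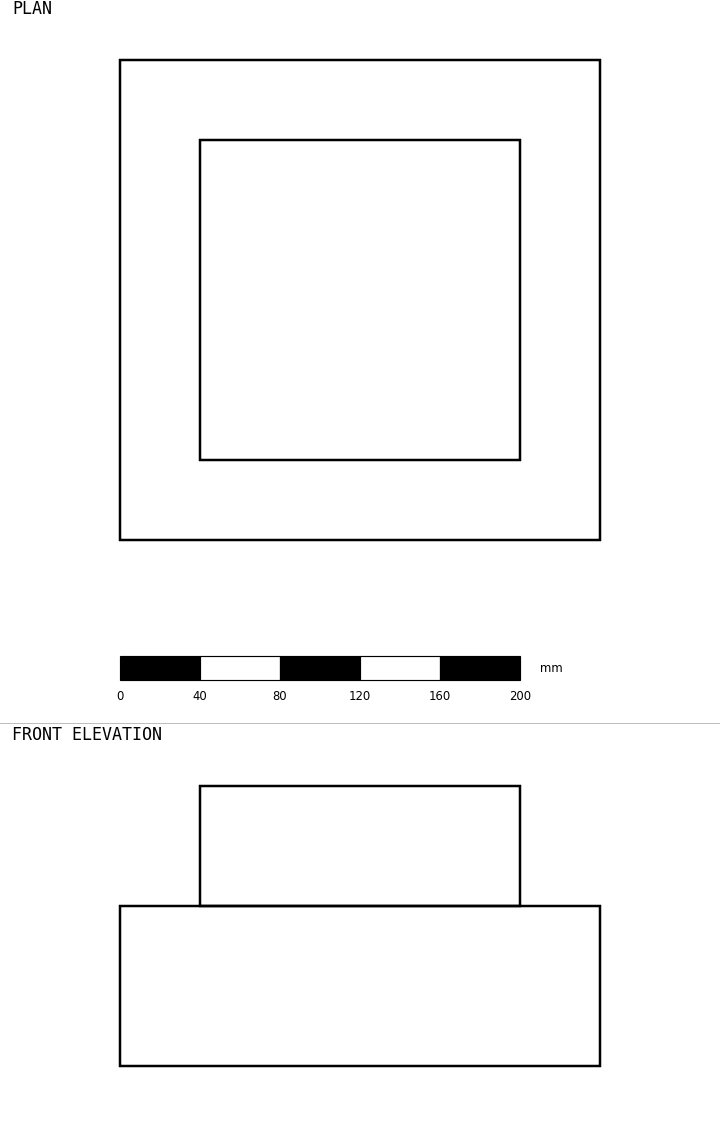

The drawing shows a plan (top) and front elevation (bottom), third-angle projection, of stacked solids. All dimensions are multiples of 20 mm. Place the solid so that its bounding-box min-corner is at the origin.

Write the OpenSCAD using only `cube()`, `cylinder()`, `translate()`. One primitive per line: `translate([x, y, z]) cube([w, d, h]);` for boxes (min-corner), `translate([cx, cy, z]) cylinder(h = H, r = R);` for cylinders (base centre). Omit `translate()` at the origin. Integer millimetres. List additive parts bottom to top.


cube([240, 240, 80]);
translate([40, 40, 80]) cube([160, 160, 60]);
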